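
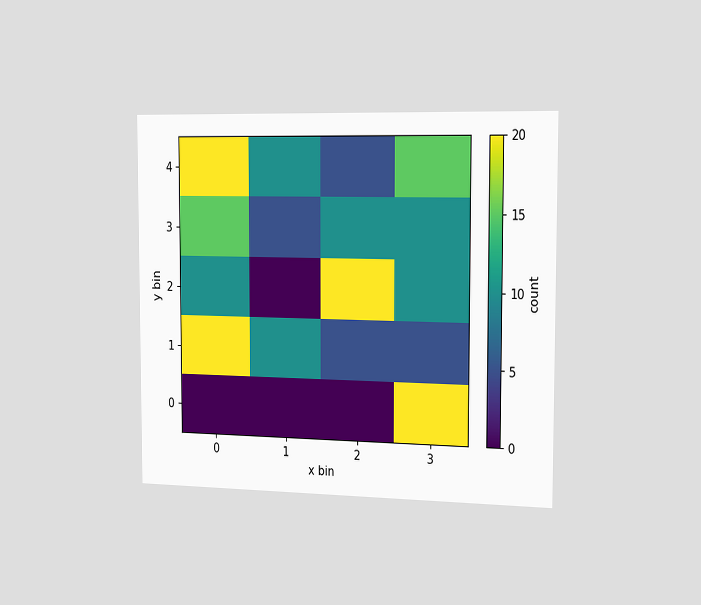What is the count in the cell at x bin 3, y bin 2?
10

The chart is viewed slightly from the right. Matching the cell (3, 2) against the colorbar gives 10.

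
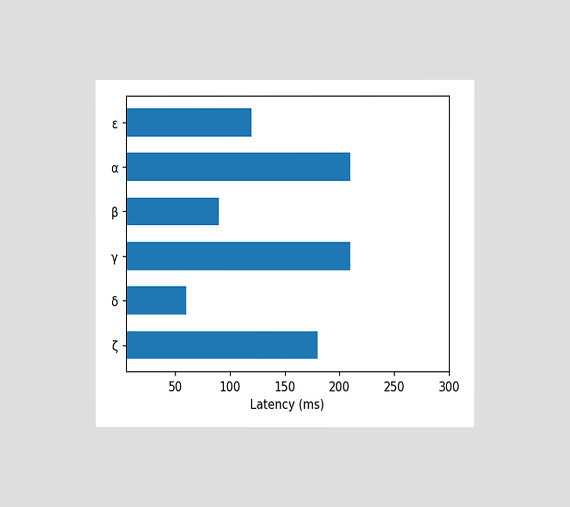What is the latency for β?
90ms

The chart is viewed at a slight angle. Reading along the chart's x-axis, the β bar reaches 90ms.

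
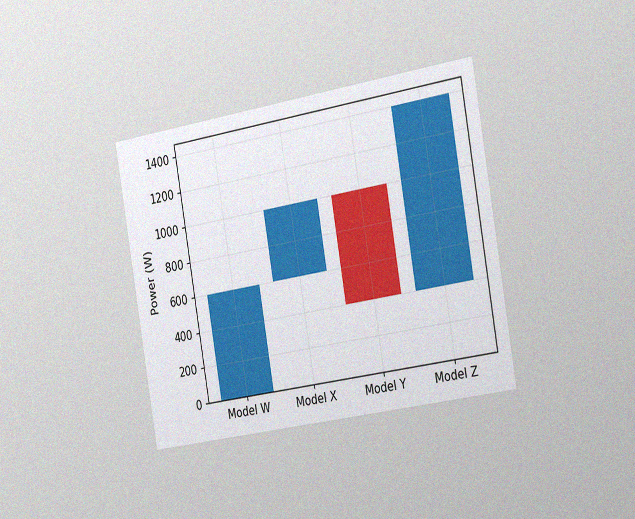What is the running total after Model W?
The chart is tilted about 10° counter-clockwise and viewed slightly from the right, with some photo noise. After Model W the running total reaches 600W.

600W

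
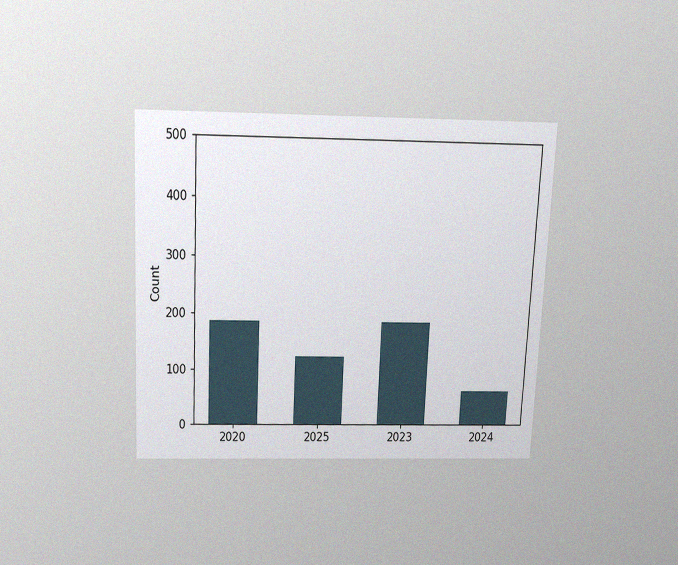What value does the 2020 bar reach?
186

The chart is tilted about 3° clockwise and viewed slightly from above, with some photo noise. Reading along the chart's y-axis, the 2020 bar reaches 186.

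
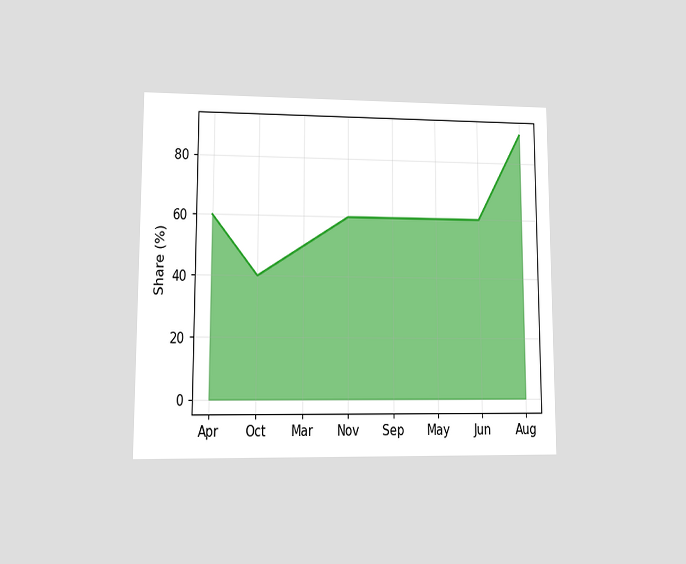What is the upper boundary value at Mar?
The chart is viewed at a slight angle. At Mar the upper boundary is at 50%.

50%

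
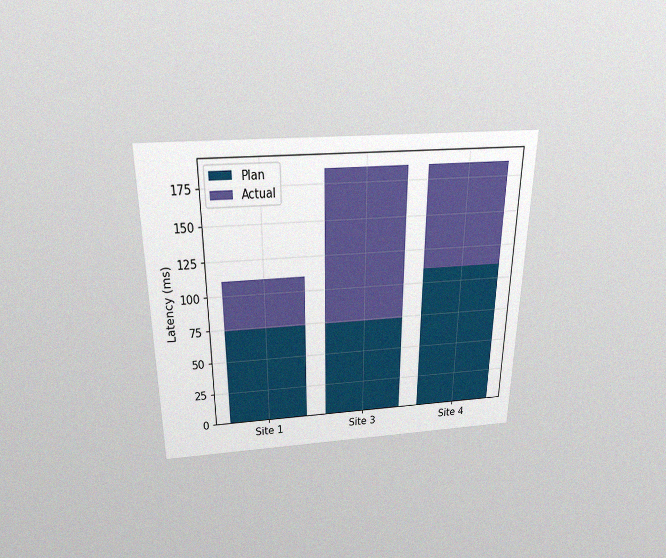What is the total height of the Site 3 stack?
185ms

The chart is viewed slightly from above, with some photo noise. The Site 3 stack's top reaches 185ms on the y-axis.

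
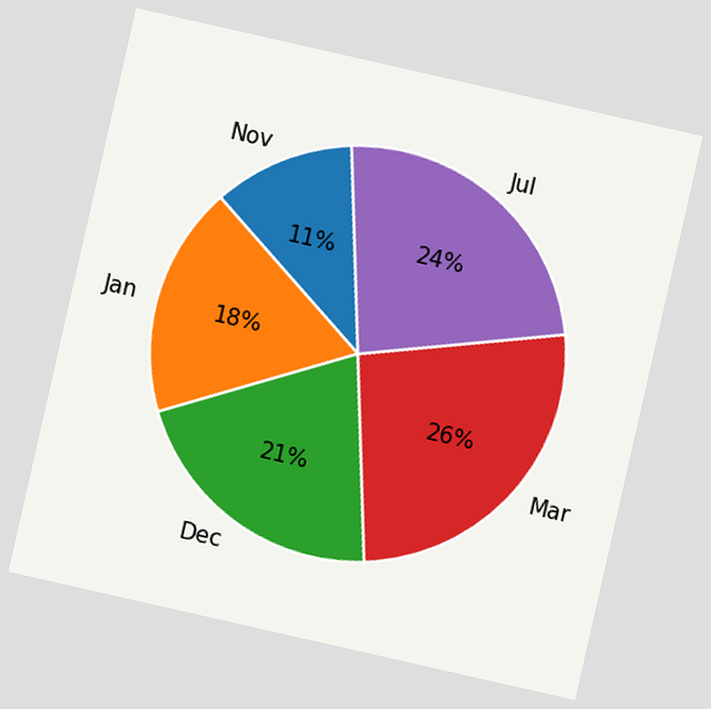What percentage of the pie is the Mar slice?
26%

The chart is tilted about 13° clockwise. The Mar slice takes up 26% of the pie.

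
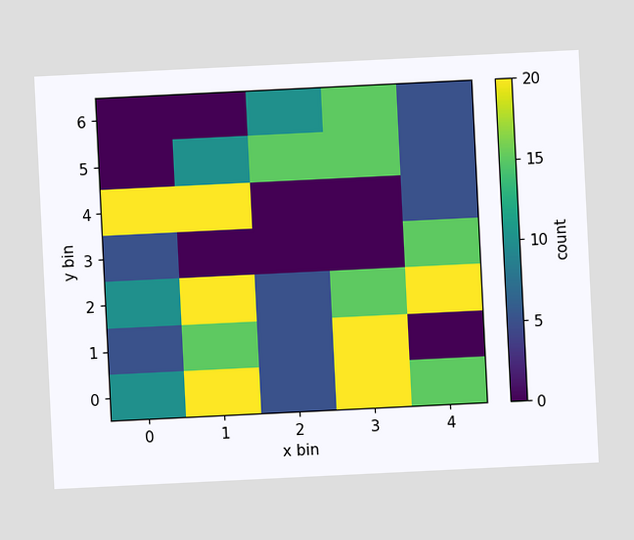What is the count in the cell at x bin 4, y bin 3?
15

The chart is tilted about 3° counter-clockwise. Matching the cell (4, 3) against the colorbar gives 15.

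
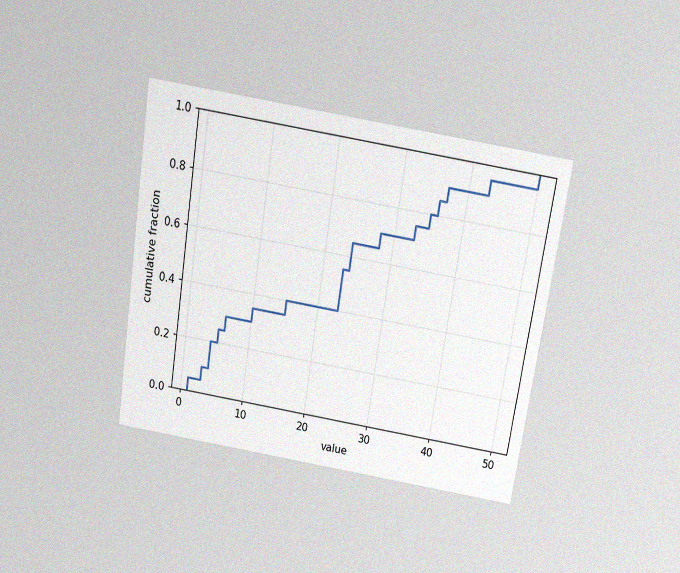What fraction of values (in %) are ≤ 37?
The chart is tilted about 9° clockwise and viewed slightly from above, with some photo noise. At x=37 the ECDF step is at 90%.

90%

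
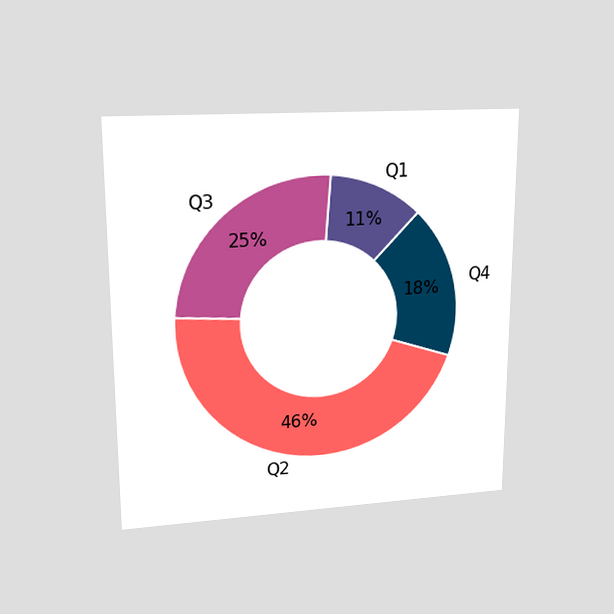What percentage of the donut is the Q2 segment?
The chart is viewed at a slight angle. The Q2 segment takes up 46% of the ring.

46%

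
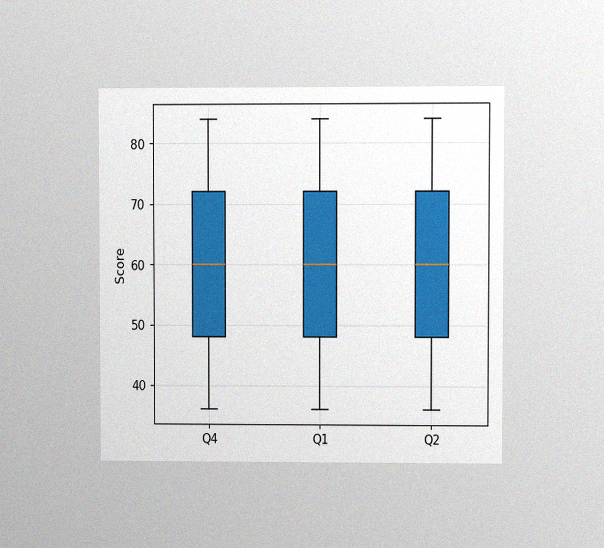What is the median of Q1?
60

The chart is viewed at a slight angle, with some photo noise. The median line in the Q1 box sits at 60.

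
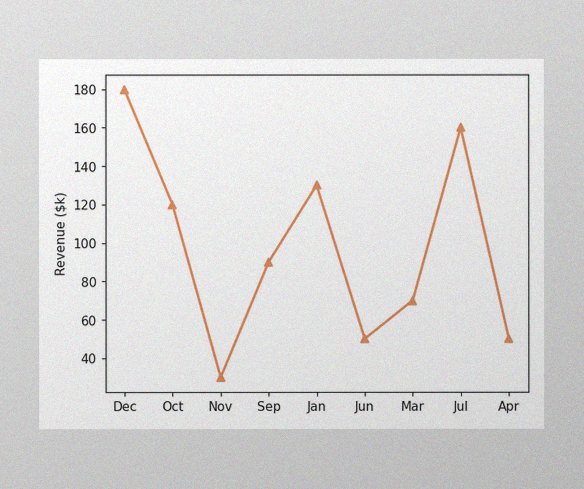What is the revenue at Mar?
The image has some photo noise and uneven lighting. At Mar, the line is at $70k.

$70k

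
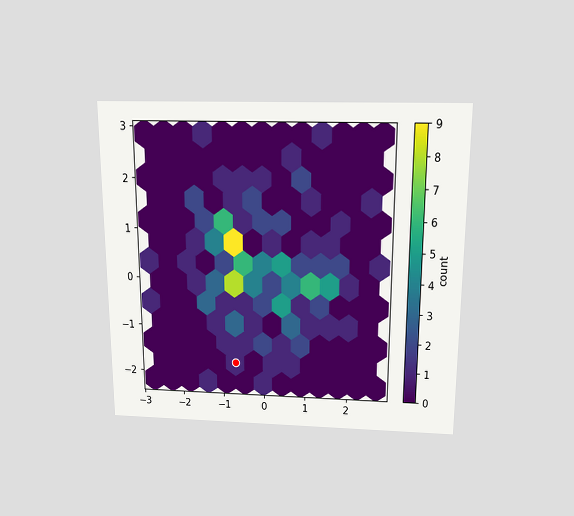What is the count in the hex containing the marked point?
1

The chart is viewed slightly from above. The marked hex reads 1 on the colorbar.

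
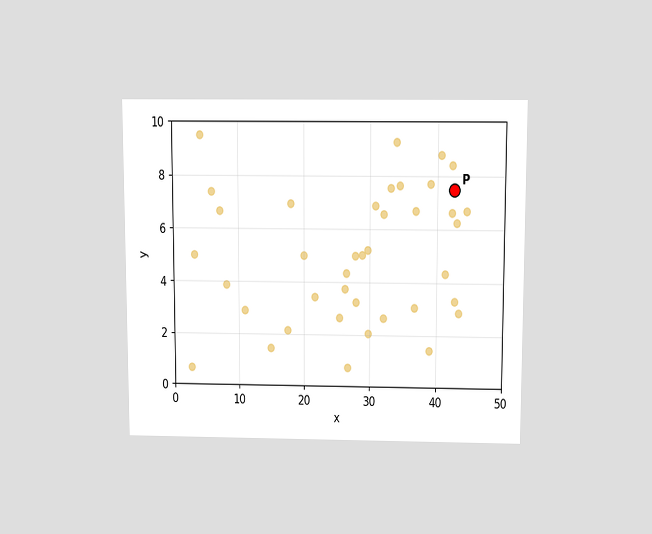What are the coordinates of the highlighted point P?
(42.5, 7.5)

The chart is viewed slightly from above. Following the gridlines from P to each axis, P sits at (42.5, 7.5).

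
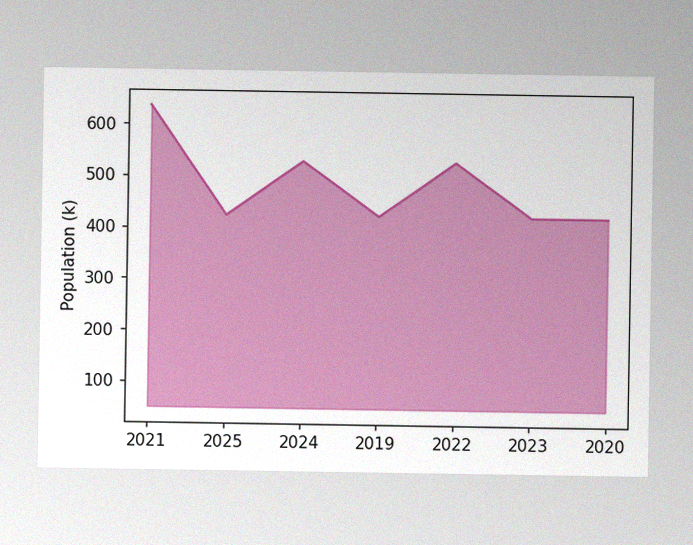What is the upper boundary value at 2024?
The image has some photo noise and uneven lighting. At 2024 the upper boundary is at 530k.

530k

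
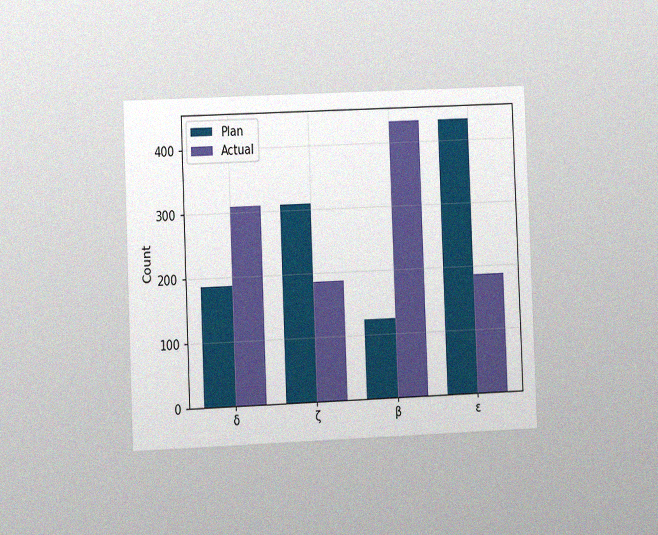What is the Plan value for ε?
The chart is tilted about 2° counter-clockwise and viewed slightly from the left, with some photo noise. The Plan bar at ε reaches 434 on the y-axis.

434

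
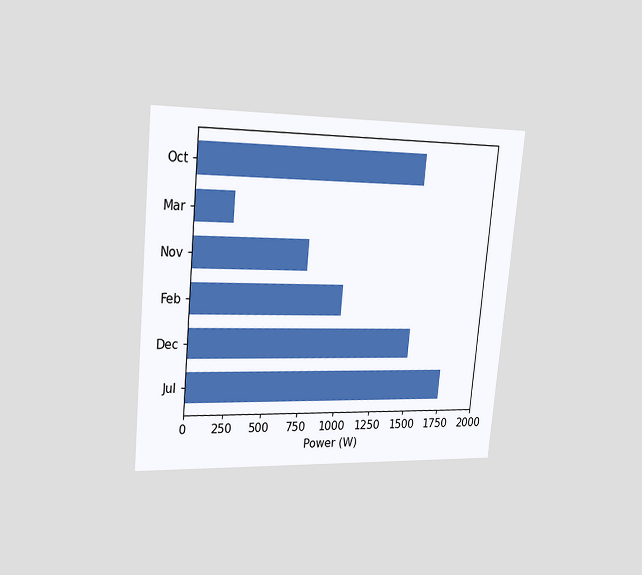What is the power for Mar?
250W

The chart is tilted about 5° clockwise and viewed slightly from the left. Reading along the chart's x-axis, the Mar bar reaches 250W.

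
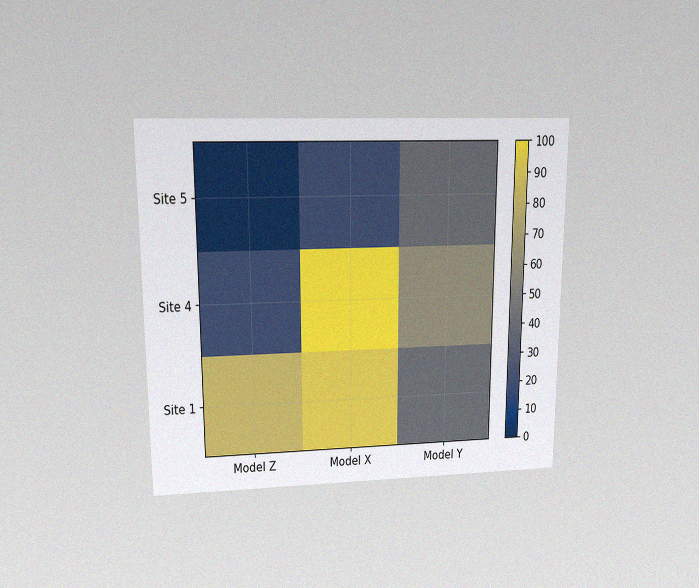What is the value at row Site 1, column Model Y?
The chart is viewed at a slight angle, with some photo noise. Matching cell (Site 1, Model Y) against the colorbar gives 40.

40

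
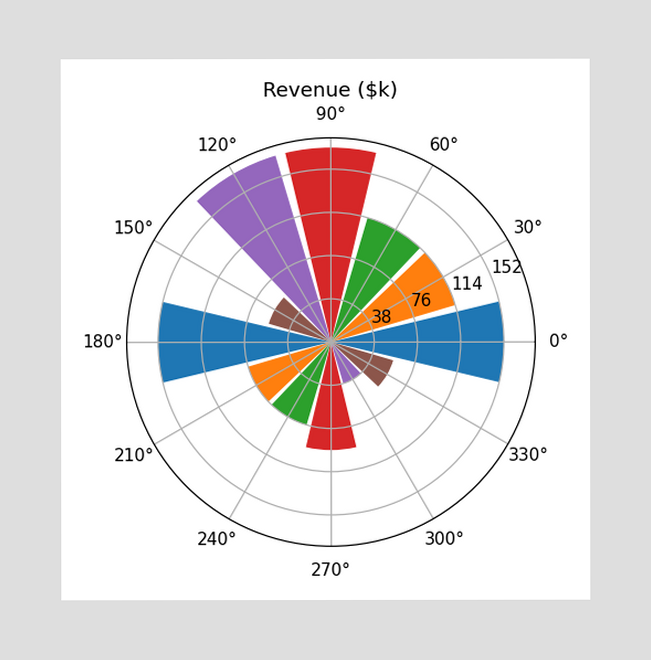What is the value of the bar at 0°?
The bar at 0° reaches $152k on the radial axis.

$152k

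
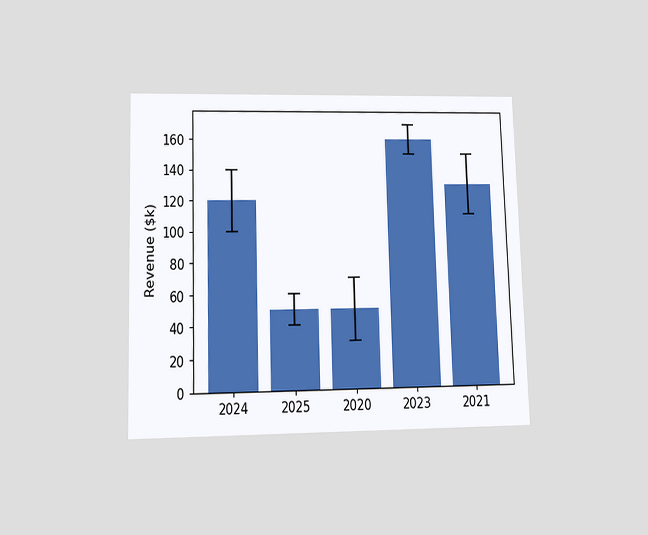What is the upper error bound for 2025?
The chart is viewed at a slight angle. The 2025 bar's upper whisker reaches $60k.

$60k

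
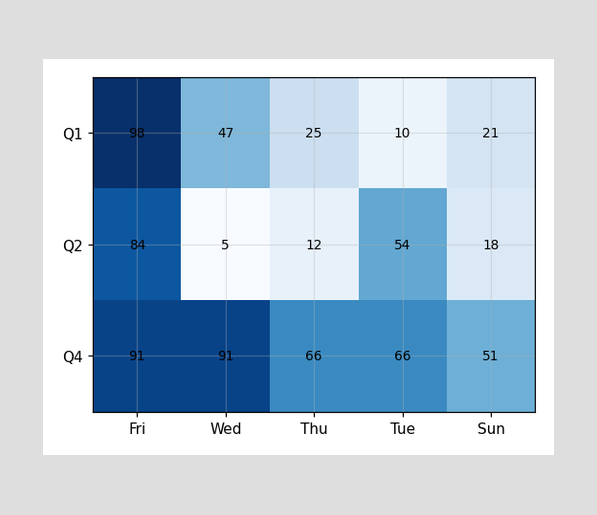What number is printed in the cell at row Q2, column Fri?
The (Q2, Fri) cell reads 84.

84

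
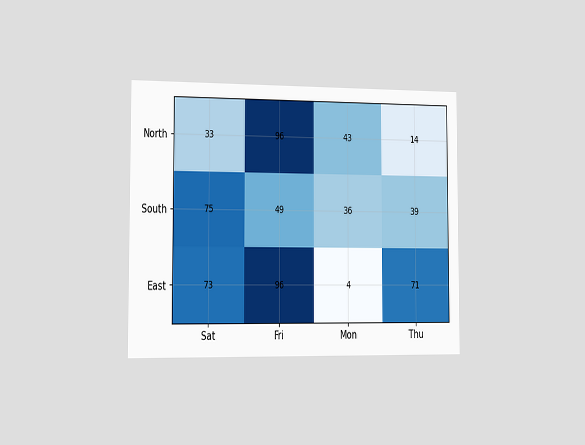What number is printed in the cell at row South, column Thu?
The chart is viewed slightly from the left. The (South, Thu) cell reads 39.

39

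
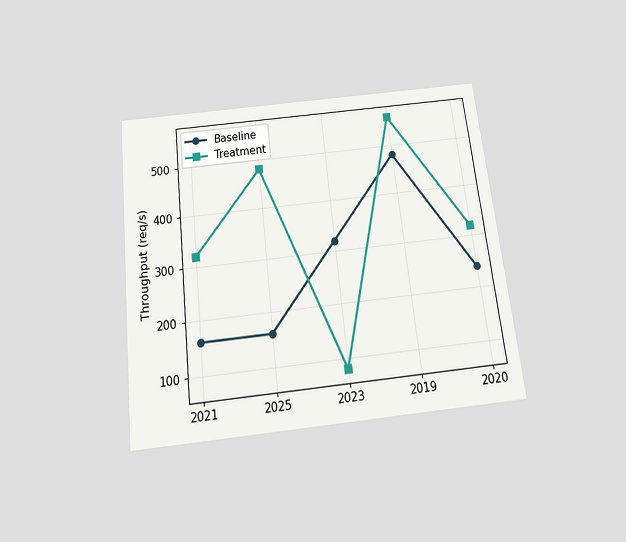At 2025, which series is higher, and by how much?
Treatment, by 320req/s

The chart is tilted about 6° counter-clockwise and viewed slightly from below. At 2025, Treatment sits above the other line by 320req/s.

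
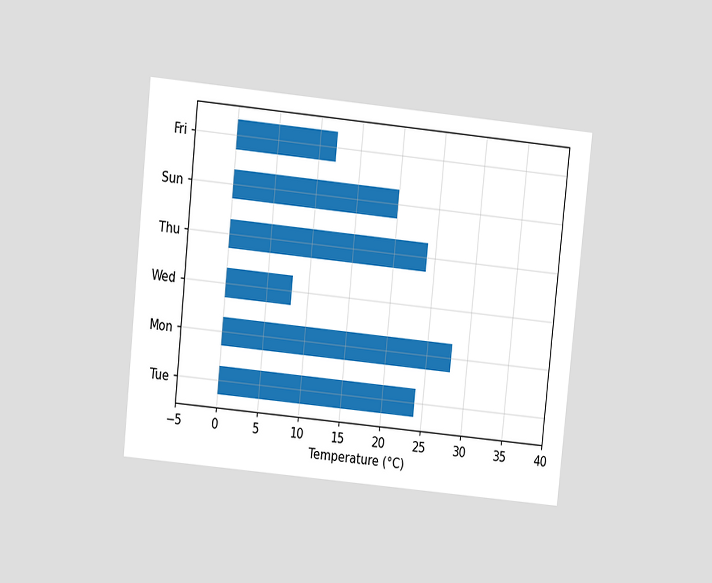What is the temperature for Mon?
The chart is tilted about 6° clockwise and viewed slightly from above. Reading along the chart's x-axis, the Mon bar reaches 28°C.

28°C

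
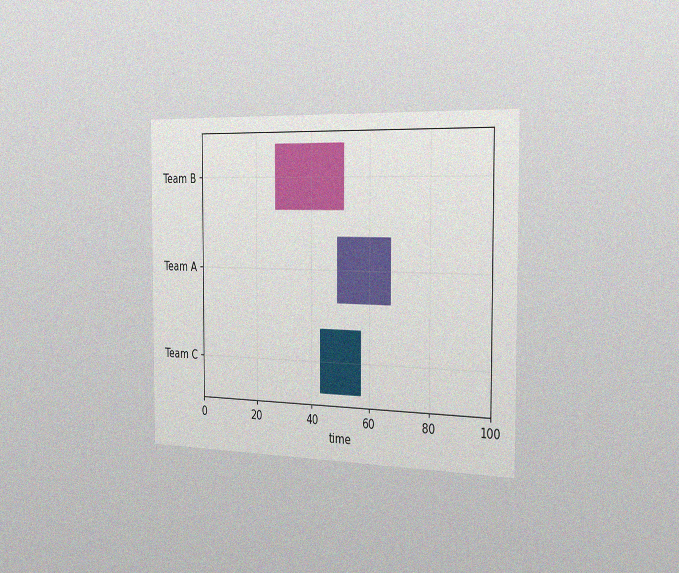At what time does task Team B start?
27

The chart is viewed slightly from the right, with some photo noise. The Team B bar begins at t=27.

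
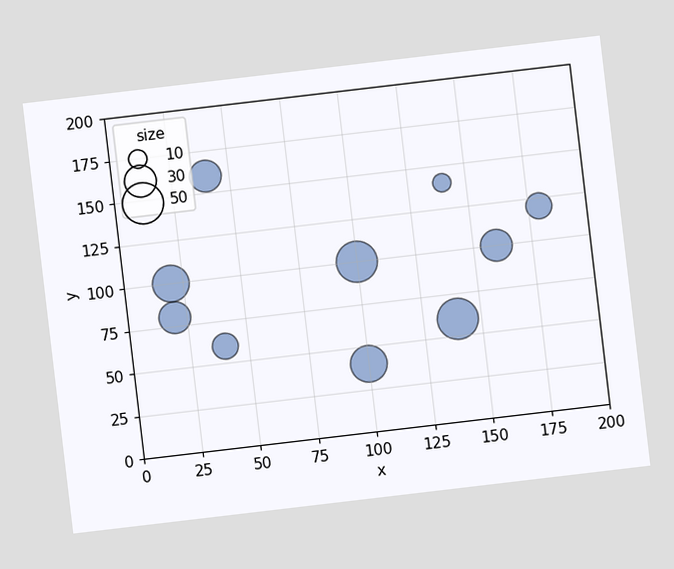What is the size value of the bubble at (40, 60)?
The chart is tilted about 7° counter-clockwise. Matching the bubble at (40, 60) against the size legend gives 20.

20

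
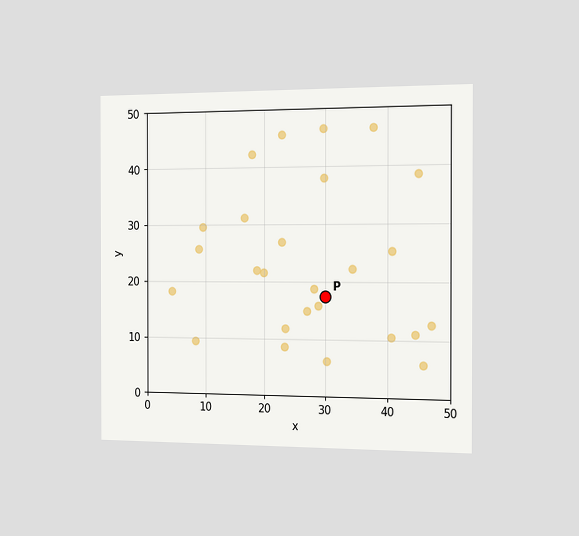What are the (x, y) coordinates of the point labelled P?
The chart is viewed slightly from the right. Following the gridlines from P to each axis, P sits at (30, 17.5).

(30, 17.5)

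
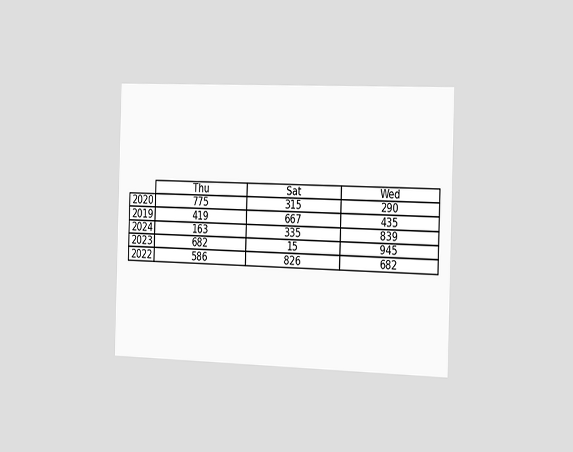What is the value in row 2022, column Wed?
The chart is viewed slightly from the right. The (2022, Wed) cell reads 682.

682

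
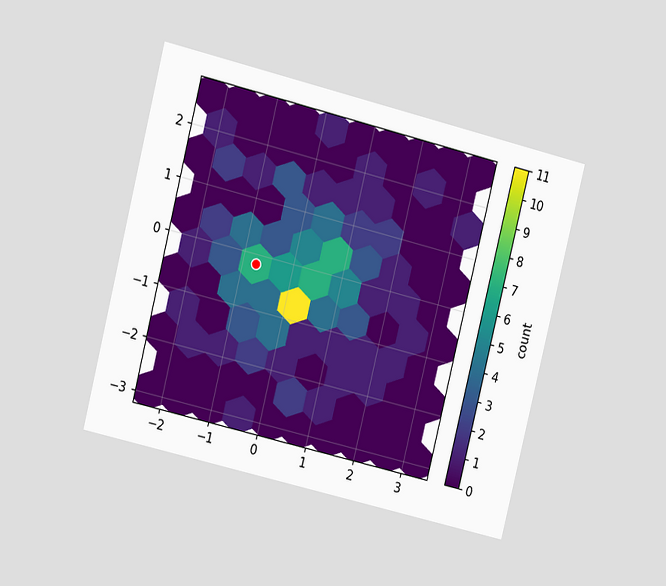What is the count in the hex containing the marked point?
7

The chart is tilted about 14° clockwise and viewed at a slight angle. The marked hex reads 7 on the colorbar.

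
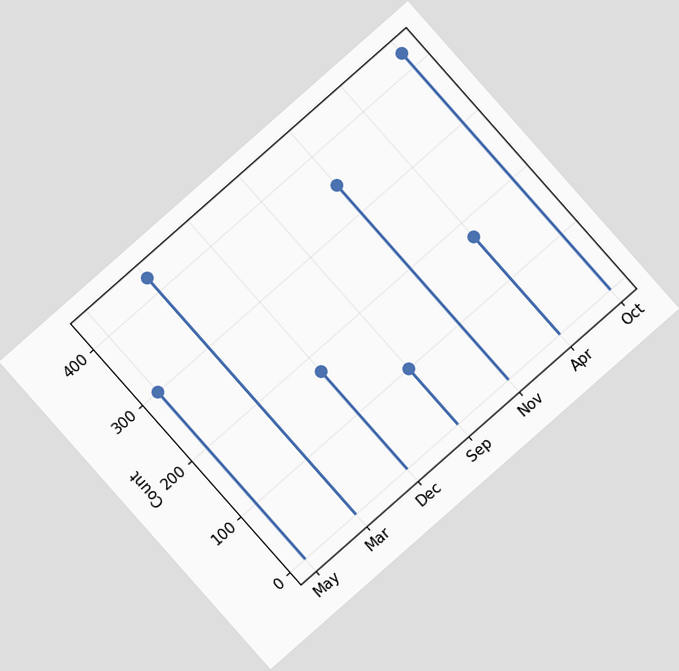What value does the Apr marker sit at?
The chart is tilted about 41° counter-clockwise. The Apr marker sits at 175.

175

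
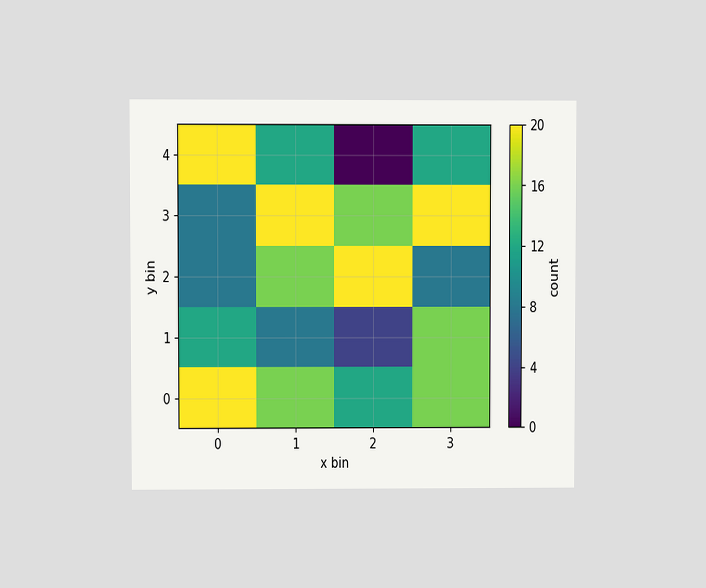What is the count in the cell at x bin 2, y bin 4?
The chart is viewed at a slight angle. Matching the cell (2, 4) against the colorbar gives 0.

0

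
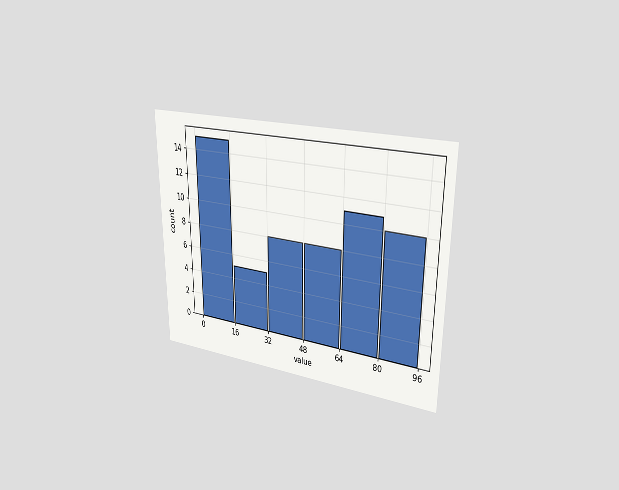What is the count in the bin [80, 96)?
The chart is viewed slightly from the right. The [80, 96) bin has height 10.

10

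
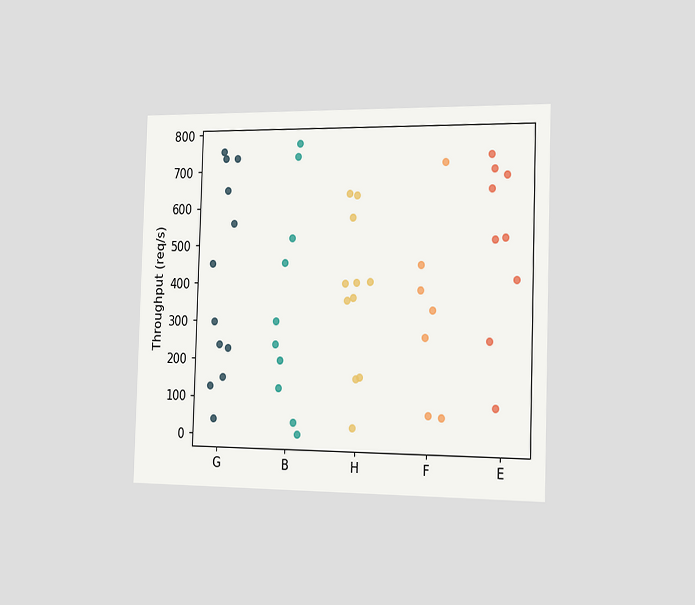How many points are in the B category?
The chart is viewed slightly from the right. Counting the markers in the B column gives 10.

10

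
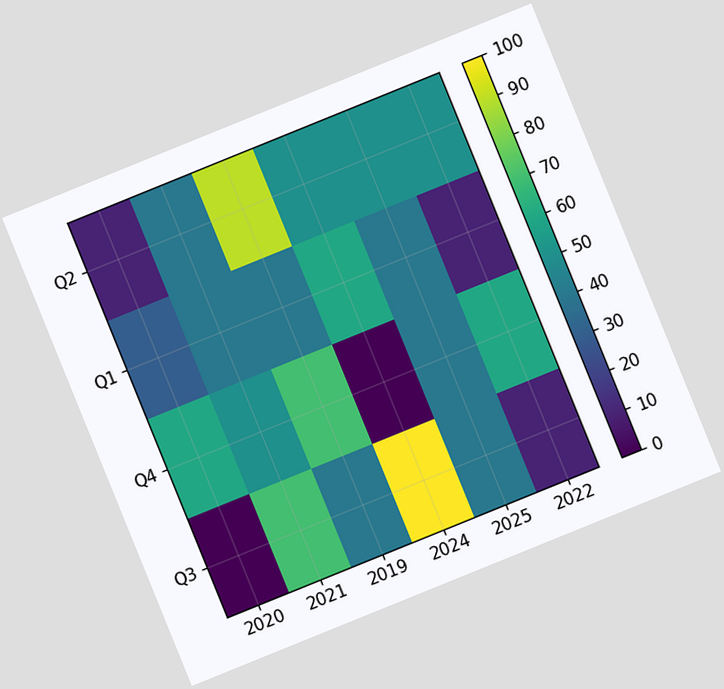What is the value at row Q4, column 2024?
The chart is tilted about 22° counter-clockwise. Matching cell (Q4, 2024) against the colorbar gives 0.

0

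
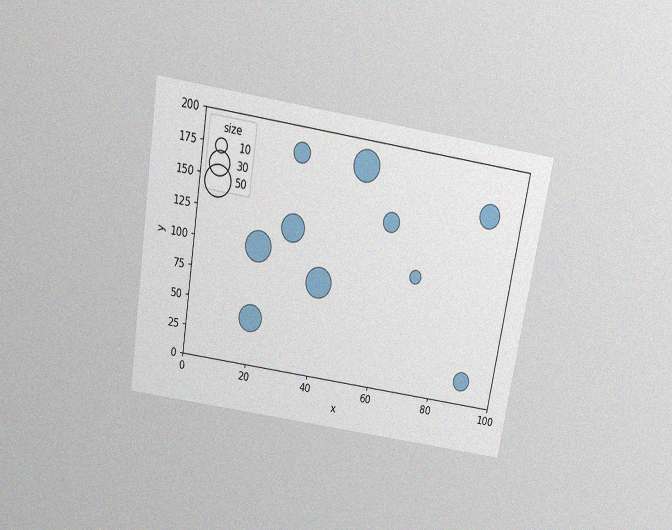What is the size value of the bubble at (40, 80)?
50

The chart is tilted about 9° clockwise and viewed slightly from above, with some photo noise. Matching the bubble at (40, 80) against the size legend gives 50.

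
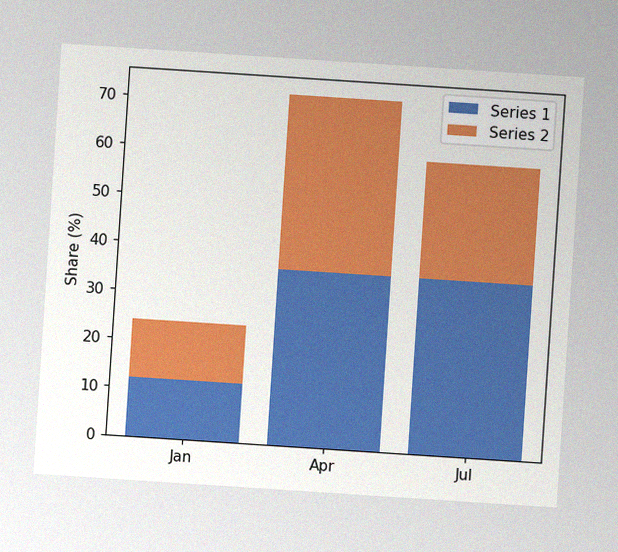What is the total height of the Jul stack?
The chart is tilted about 4° clockwise, with some photo noise. The Jul stack's top reaches 60% on the y-axis.

60%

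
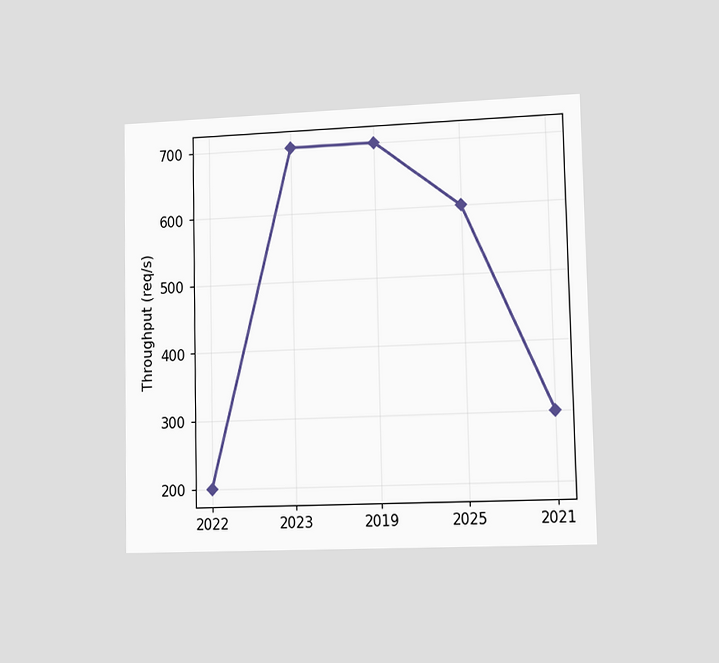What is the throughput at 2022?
200req/s

The chart is viewed slightly from the right. At 2022, the line is at 200req/s.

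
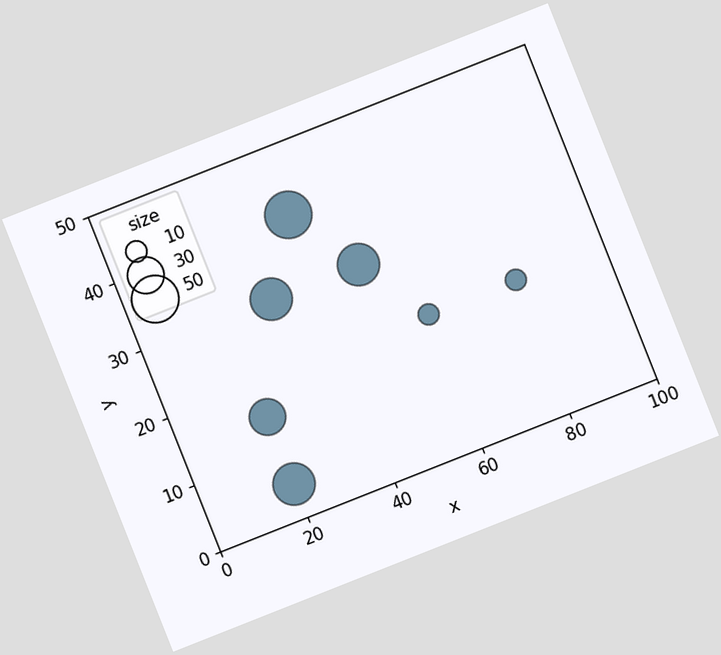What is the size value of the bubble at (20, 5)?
The chart is tilted about 22° counter-clockwise. Matching the bubble at (20, 5) against the size legend gives 40.

40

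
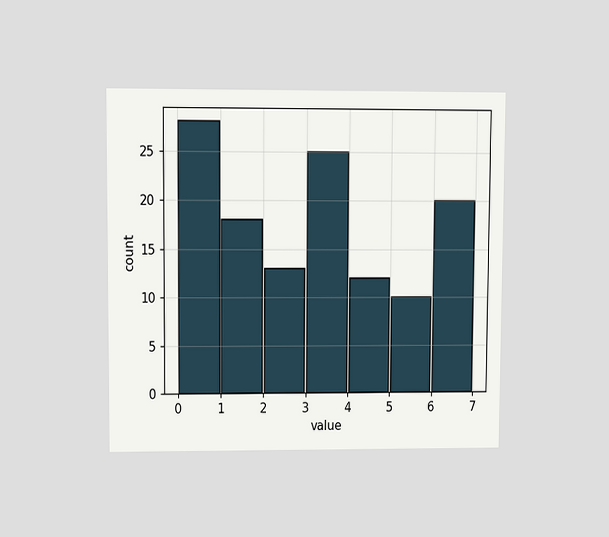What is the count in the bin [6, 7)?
The chart is viewed at a slight angle. The [6, 7) bin has height 20.

20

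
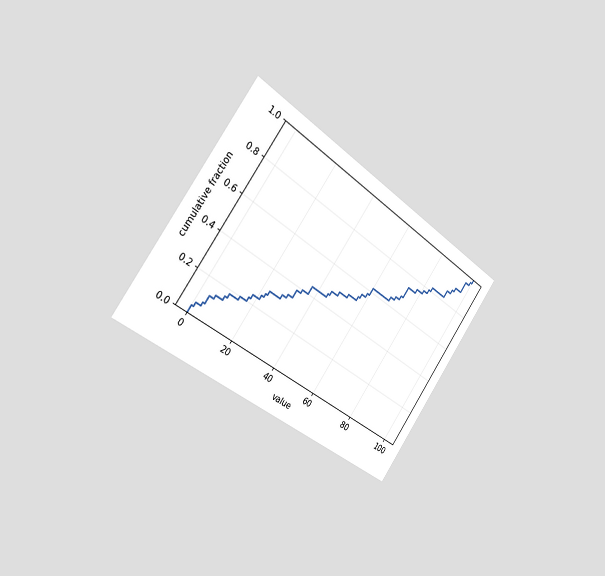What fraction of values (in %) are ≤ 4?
The chart is tilted about 36° clockwise and viewed slightly from the left. At x=4 the ECDF step is at 12%.

12%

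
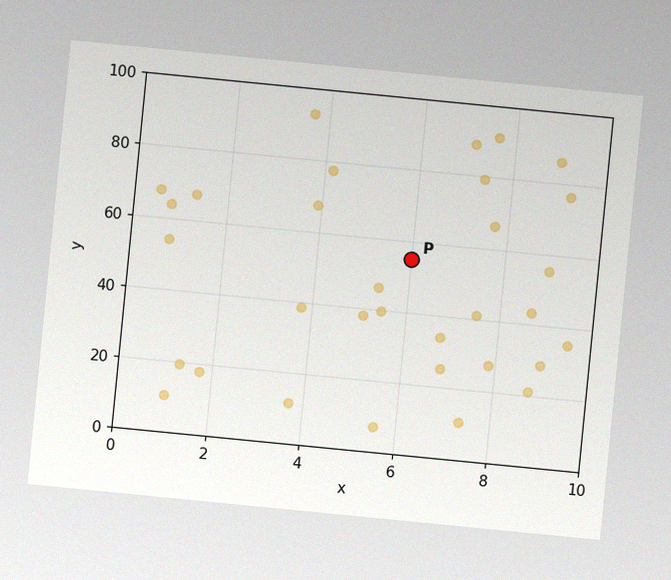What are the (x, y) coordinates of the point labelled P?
The chart is tilted about 6° clockwise, with some photo noise. Following the gridlines from P to each axis, P sits at (6, 55).

(6, 55)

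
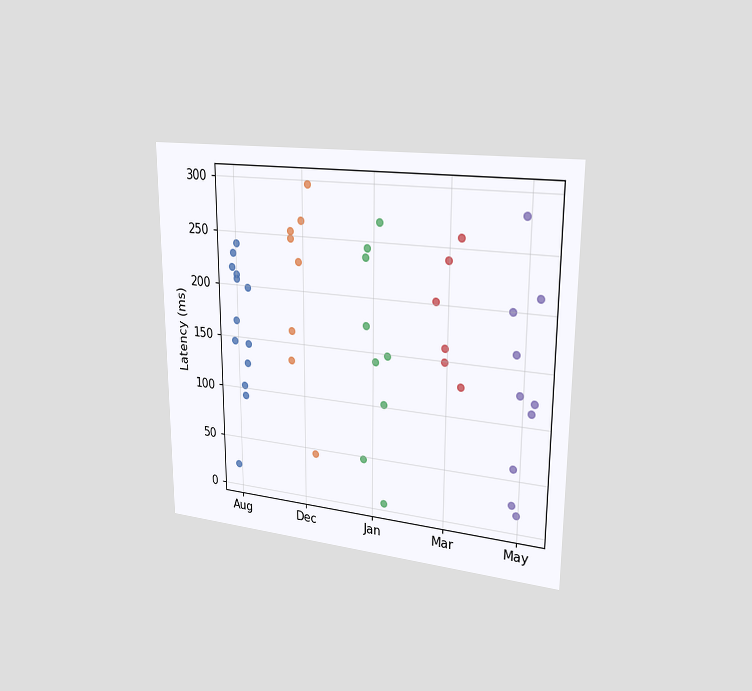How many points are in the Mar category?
The chart is viewed slightly from the right. Counting the markers in the Mar column gives 6.

6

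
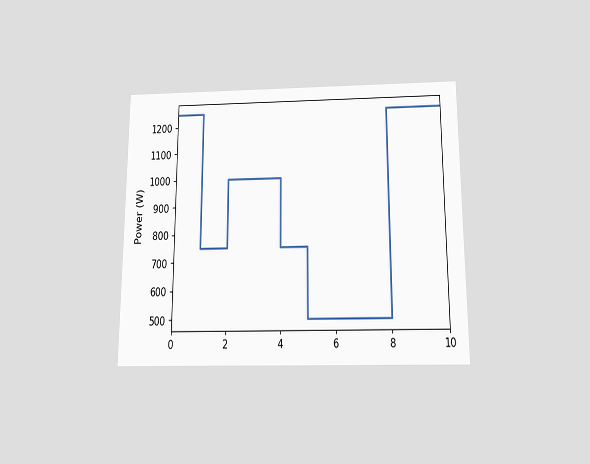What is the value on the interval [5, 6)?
500W

The chart is viewed slightly from below. On [5, 6) the step sits at 500W.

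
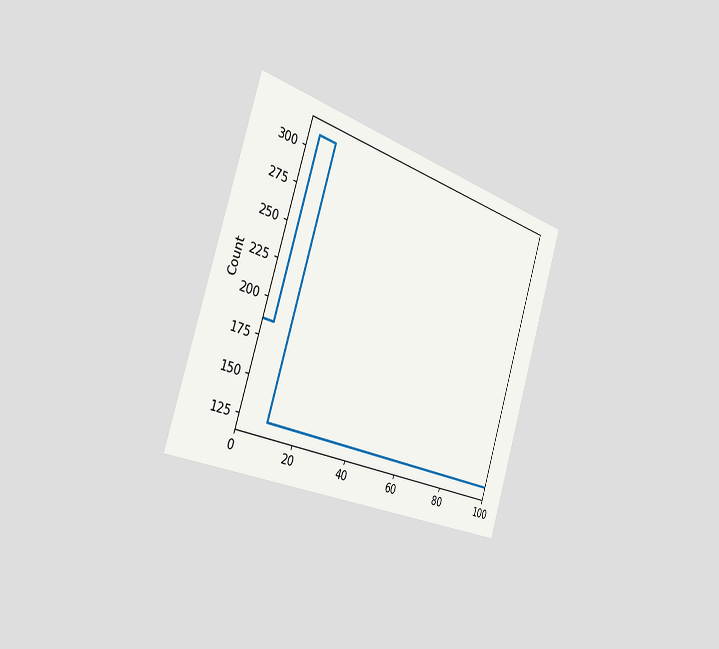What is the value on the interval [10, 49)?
124

The chart is tilted about 18° clockwise and viewed slightly from the left. On [10, 49) the step sits at 124.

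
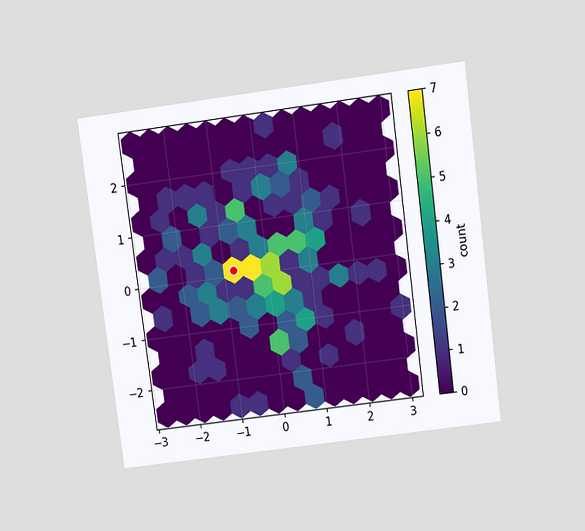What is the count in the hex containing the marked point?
The chart is tilted about 7° counter-clockwise and viewed slightly from above. The marked hex reads 7 on the colorbar.

7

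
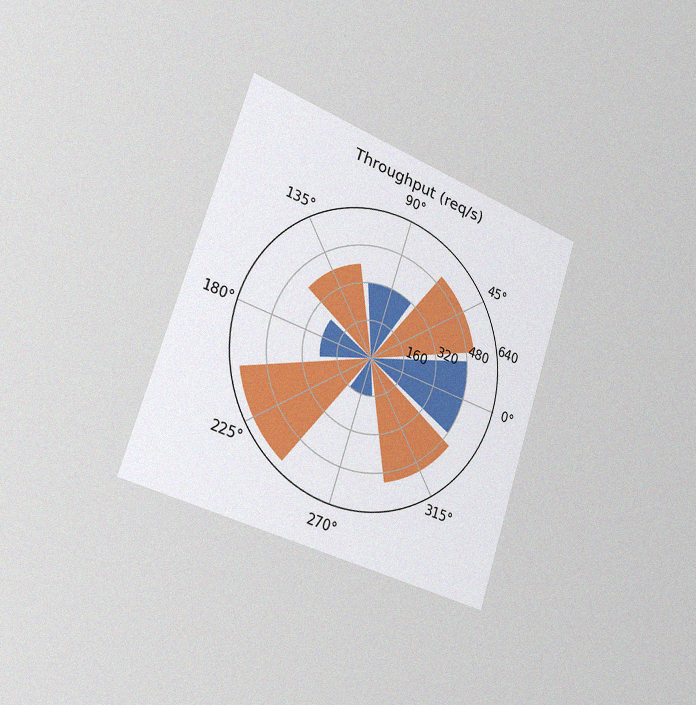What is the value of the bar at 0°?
The chart is tilted about 18° clockwise and viewed slightly from the left, with some photo noise. The bar at 0° reaches 480req/s on the radial axis.

480req/s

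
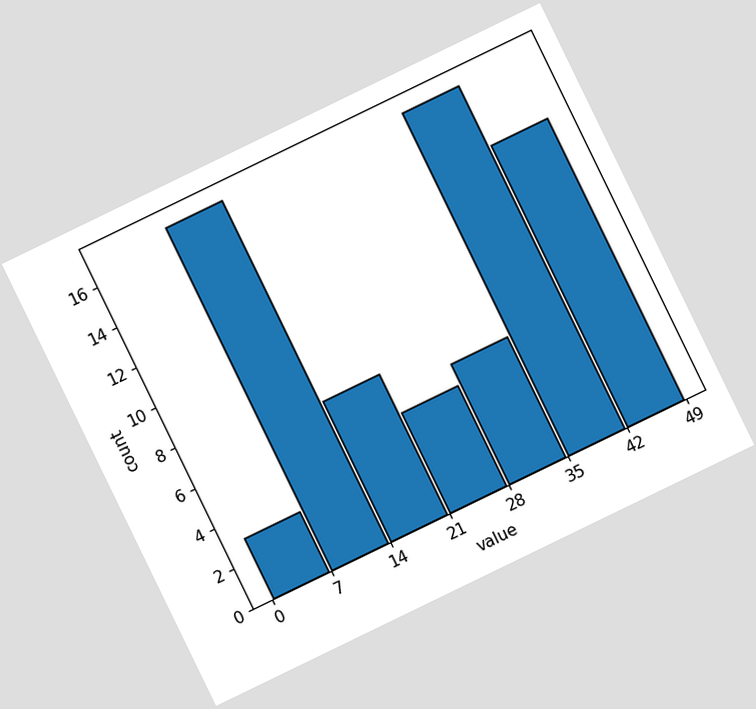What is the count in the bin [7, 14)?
17

The chart is tilted about 26° counter-clockwise. The [7, 14) bin has height 17.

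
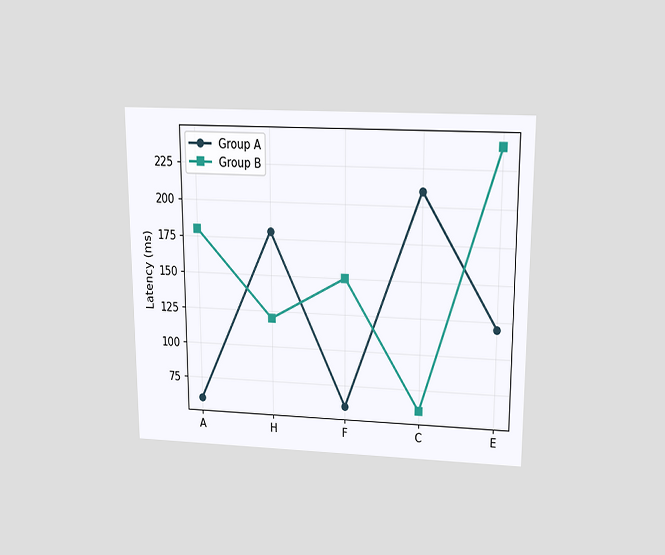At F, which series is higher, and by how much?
Group B, by 90ms

The chart is viewed slightly from above. At F, Group B sits above the other line by 90ms.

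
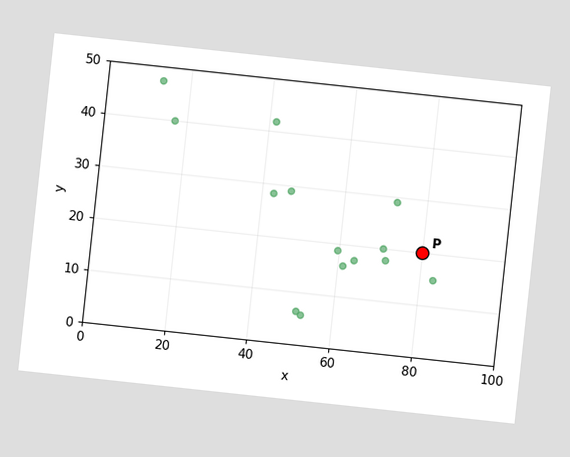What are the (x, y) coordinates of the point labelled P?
The chart is tilted about 6° clockwise. Following the gridlines from P to each axis, P sits at (80, 20).

(80, 20)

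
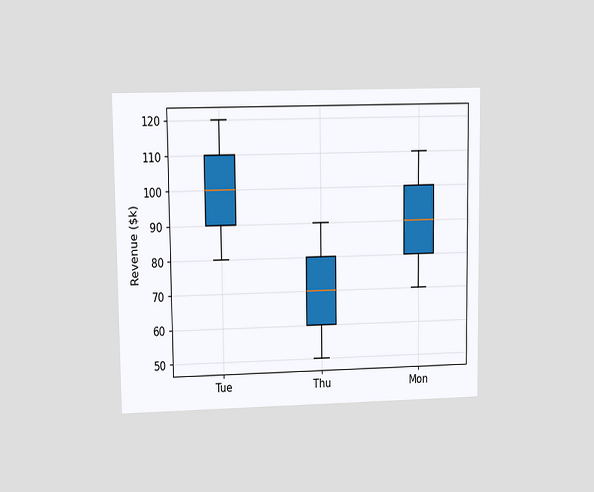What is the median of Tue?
The chart is viewed at a slight angle. The median line in the Tue box sits at $100k.

$100k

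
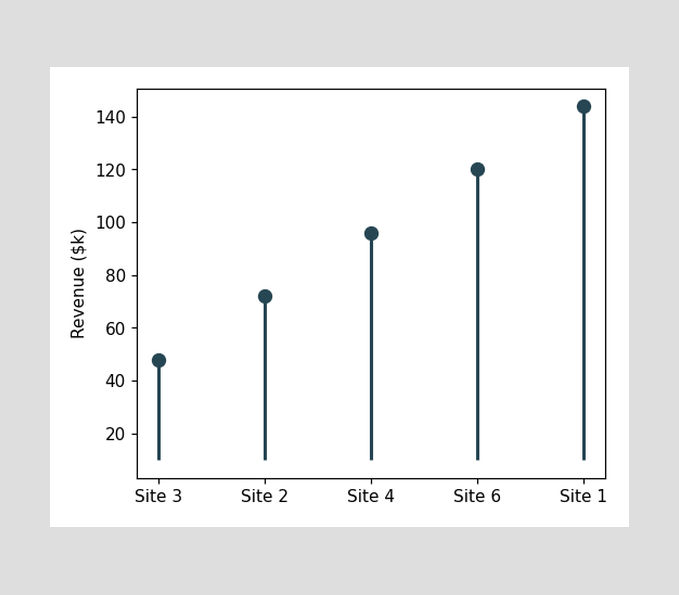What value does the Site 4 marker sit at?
The Site 4 marker sits at $96k.

$96k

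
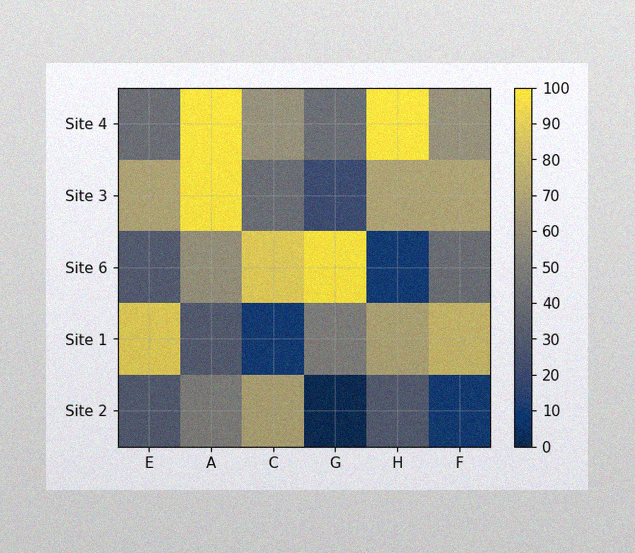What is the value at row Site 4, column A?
100

The image has some photo noise and uneven lighting. Matching cell (Site 4, A) against the colorbar gives 100.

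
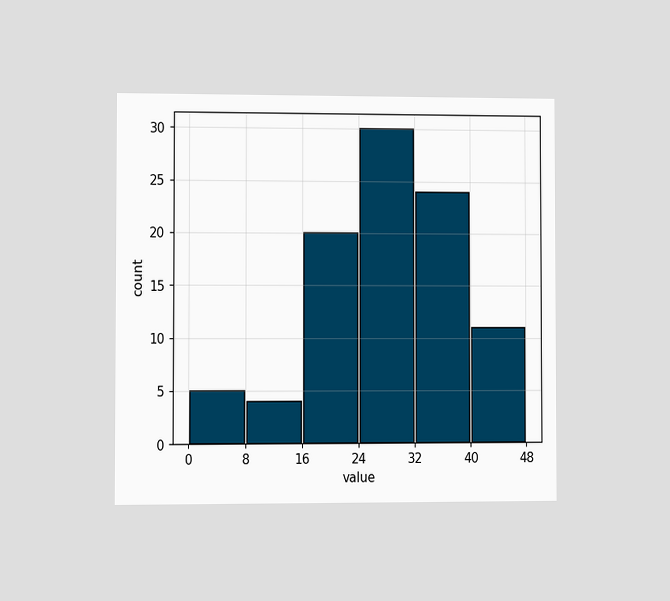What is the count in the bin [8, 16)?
The chart is viewed at a slight angle. The [8, 16) bin has height 4.

4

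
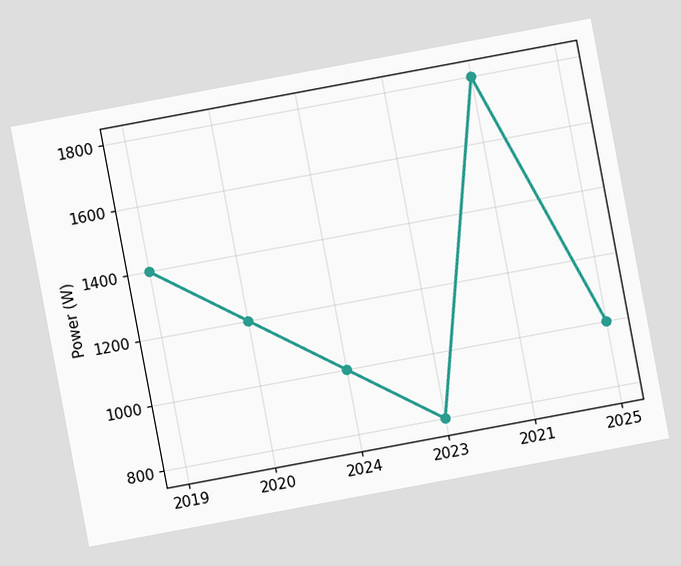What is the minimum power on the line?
The chart is tilted about 11° counter-clockwise. The lowest point is at 2023, and reading across to the y-axis gives 800W.

800W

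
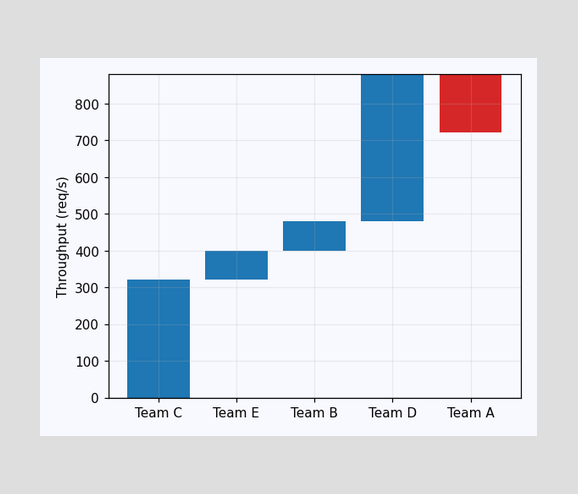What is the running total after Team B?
480req/s

After Team B the running total reaches 480req/s.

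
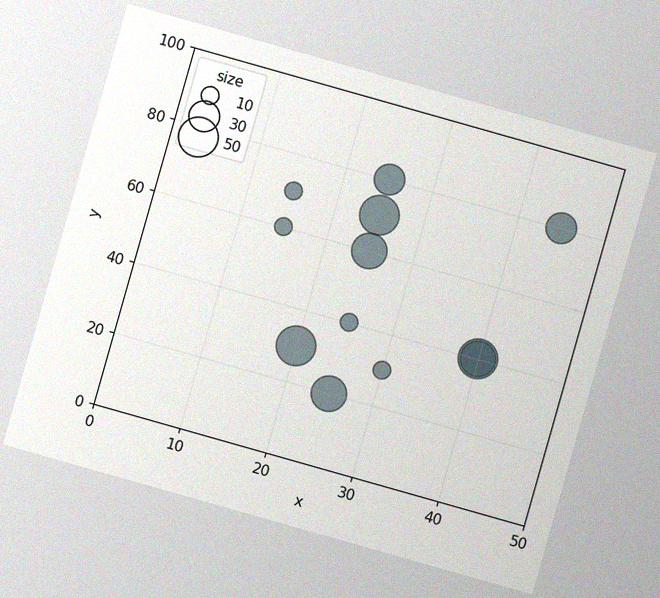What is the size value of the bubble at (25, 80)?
30

The chart is tilted about 16° clockwise, with some photo noise. Matching the bubble at (25, 80) against the size legend gives 30.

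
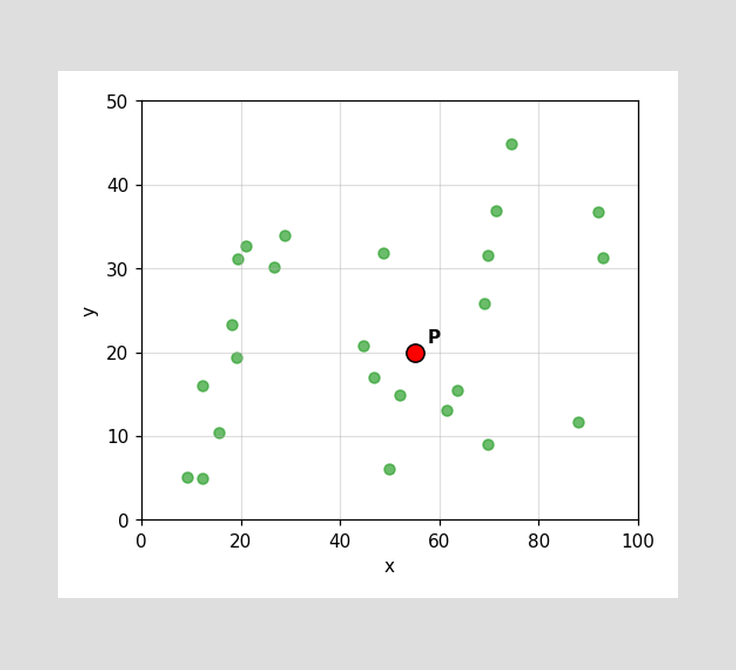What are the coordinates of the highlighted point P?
Following the gridlines from P to each axis, P sits at (55, 20).

(55, 20)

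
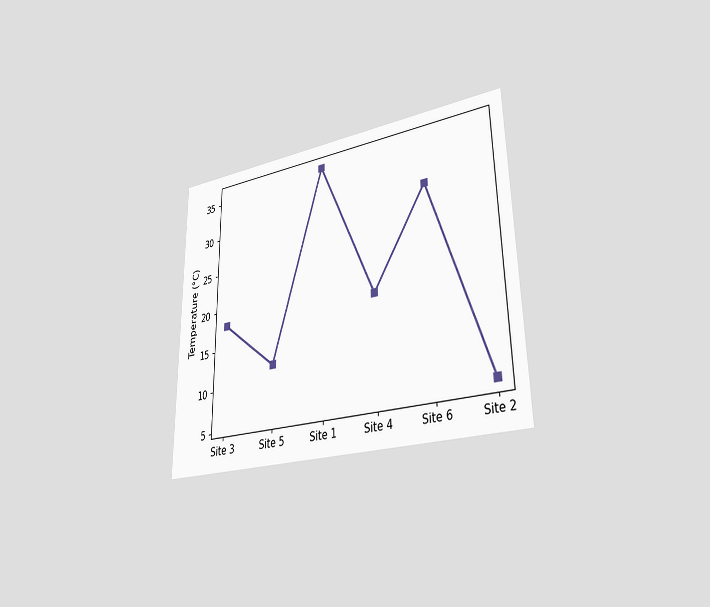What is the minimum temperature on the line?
6°C

The chart is viewed slightly from the right. The lowest point is at Site 2, and reading across to the y-axis gives 6°C.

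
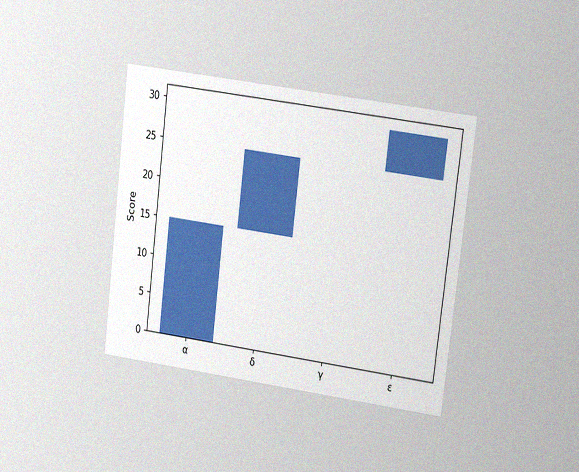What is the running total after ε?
The chart is tilted about 7° clockwise and viewed at a slight angle, with some photo noise. After ε the running total reaches 30.

30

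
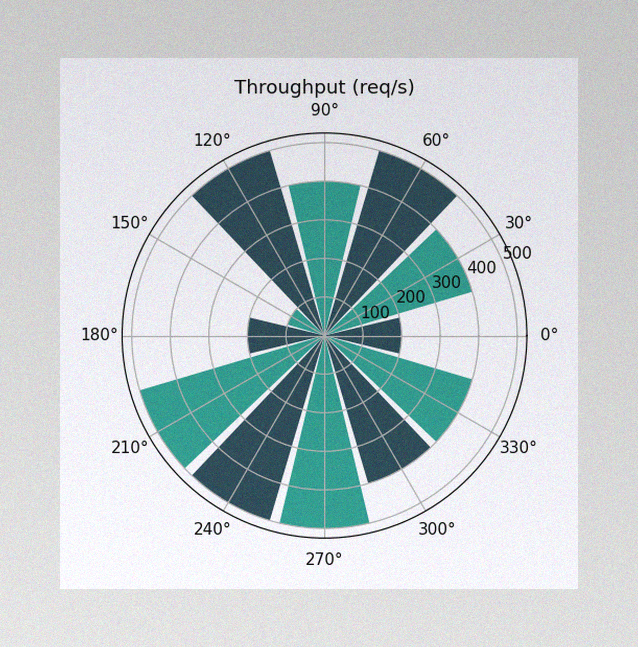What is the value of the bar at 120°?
The image has some photo noise and uneven lighting. The bar at 120° reaches 500req/s on the radial axis.

500req/s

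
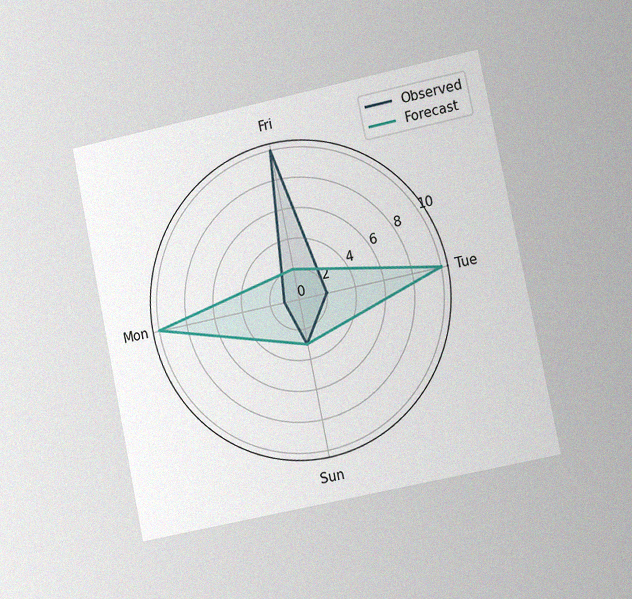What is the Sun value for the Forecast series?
The chart is tilted about 12° counter-clockwise and viewed slightly from the right, with some photo noise. On the Sun axis, Forecast reaches 3.

3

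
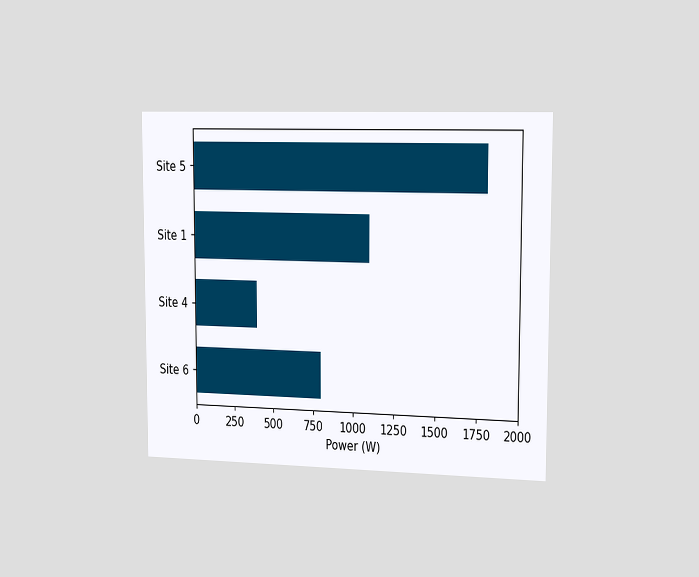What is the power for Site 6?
The chart is viewed slightly from the right. Reading along the chart's x-axis, the Site 6 bar reaches 800W.

800W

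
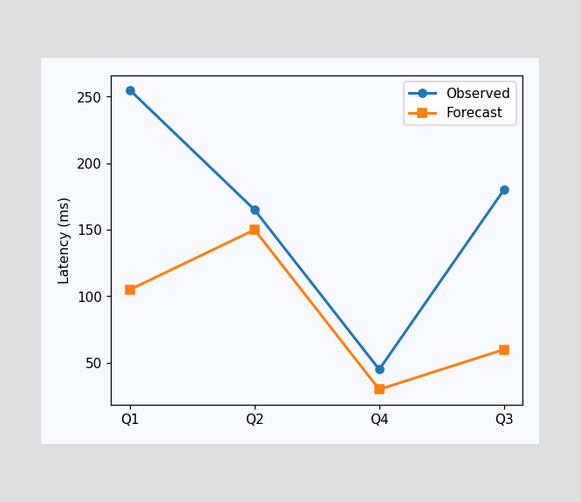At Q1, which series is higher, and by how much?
Observed, by 150ms

At Q1, Observed sits above the other line by 150ms.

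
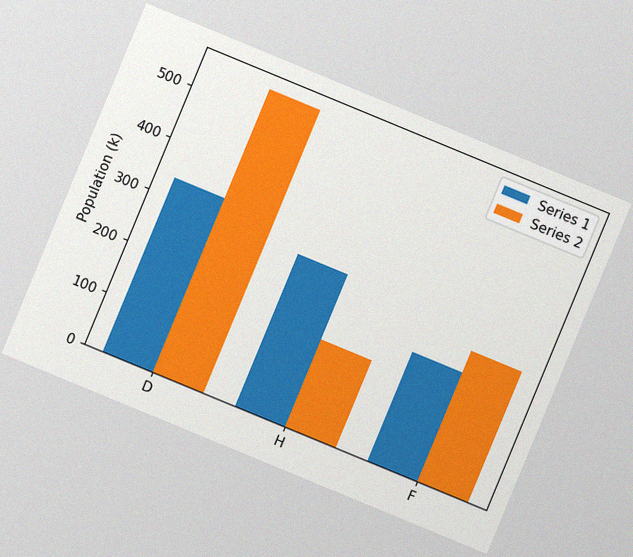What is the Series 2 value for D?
The chart is tilted about 22° clockwise, with some photo noise. The Series 2 bar at D reaches 546k on the y-axis.

546k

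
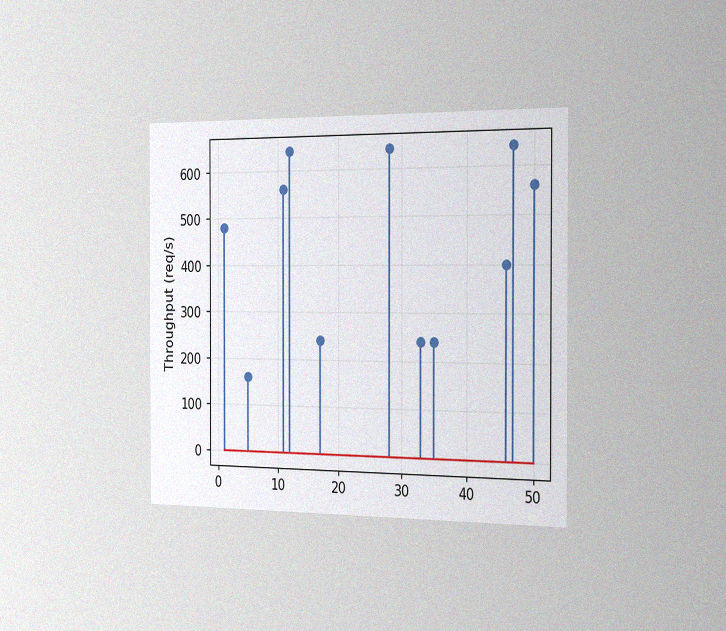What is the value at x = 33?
240req/s

The chart is viewed slightly from the right, with some photo noise. The stem at x=33 reaches 240req/s.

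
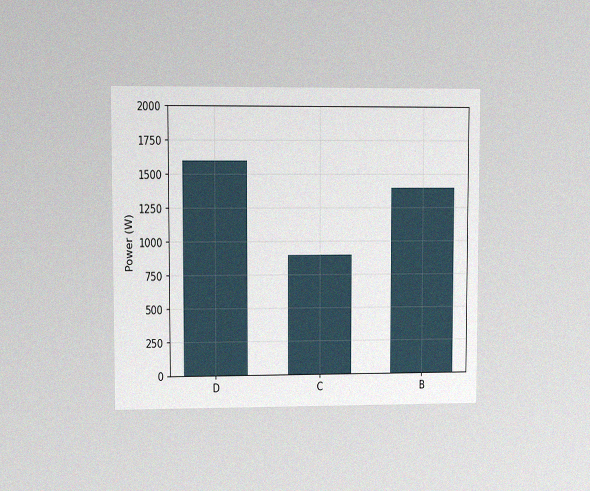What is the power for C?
The chart is viewed at a slight angle, with some photo noise. Reading along the chart's y-axis, the C bar reaches 900W.

900W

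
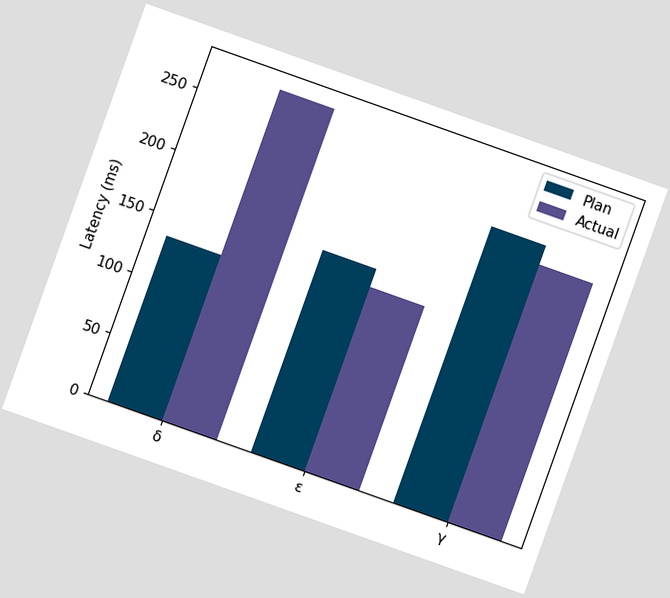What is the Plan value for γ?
The chart is tilted about 20° clockwise. The Plan bar at γ reaches 225ms on the y-axis.

225ms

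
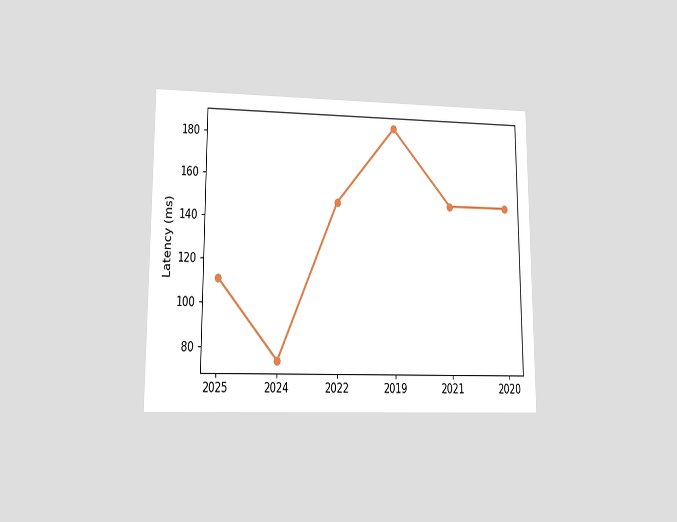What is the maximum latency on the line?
The chart is viewed at a slight angle. The highest point is at 2019, and reading across to the y-axis gives 185ms.

185ms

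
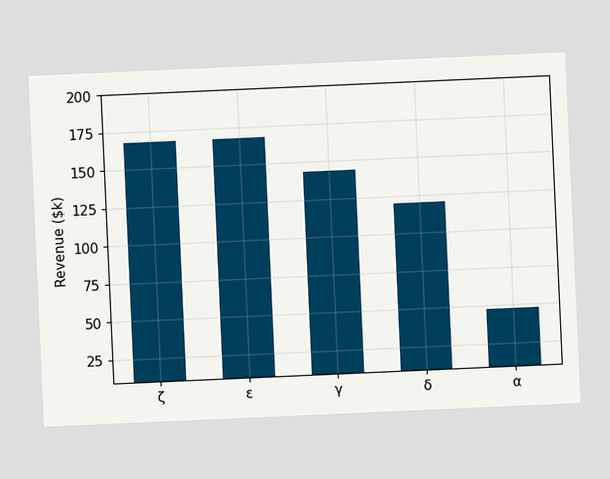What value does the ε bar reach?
$168k

The chart is tilted about 3° counter-clockwise. Reading along the chart's y-axis, the ε bar reaches $168k.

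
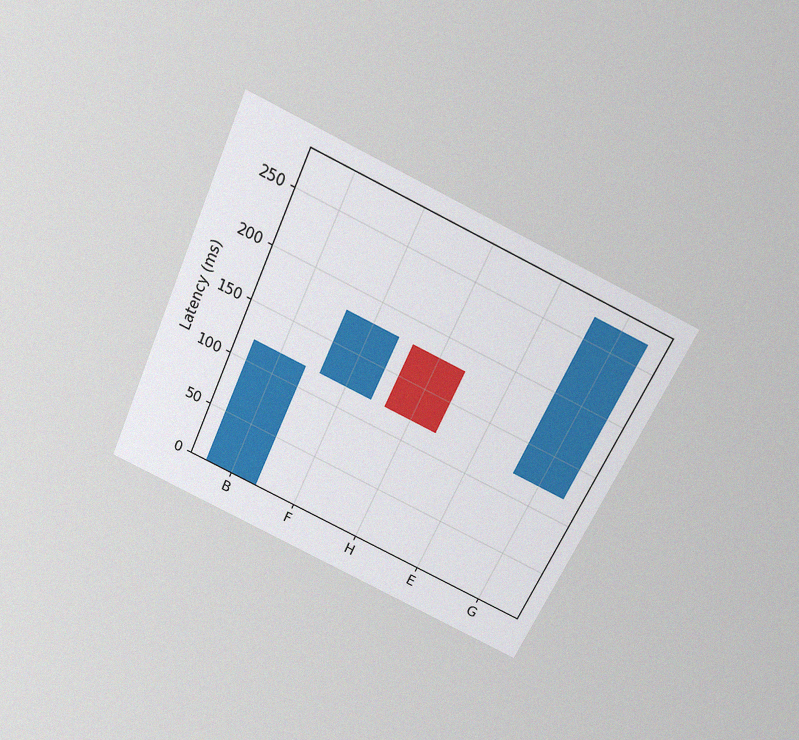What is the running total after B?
The chart is tilted about 25° clockwise and viewed slightly from above, with some photo noise. After B the running total reaches 120ms.

120ms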